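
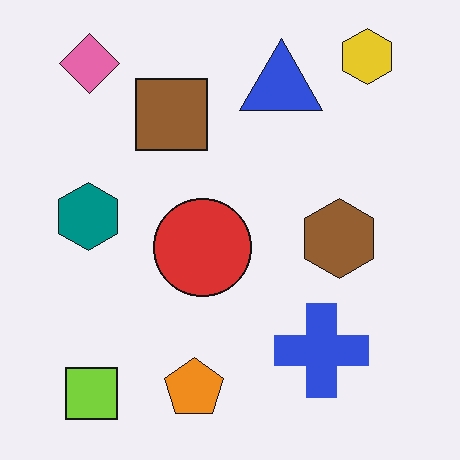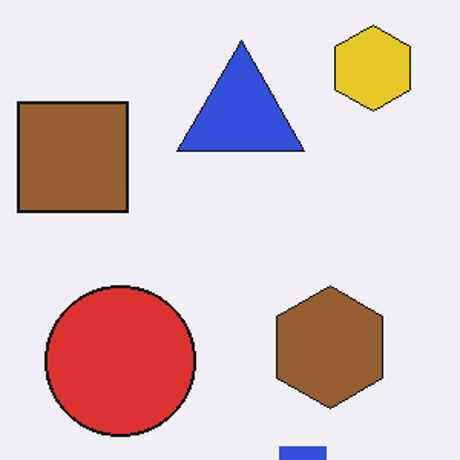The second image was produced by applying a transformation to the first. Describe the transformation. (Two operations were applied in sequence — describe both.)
It was cropped slightly and scaled back up, then given moderate JPEG compression.

The visible shapes are larger and the field of view is narrower; shapes near the original edges may be partly or wholly outside the frame — a crop-and-rescale. Blocky 8×8 compression artifacts appear around shape edges and the flat background shows ringing — characteristic JPEG degradation.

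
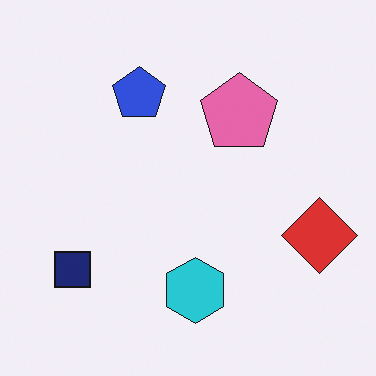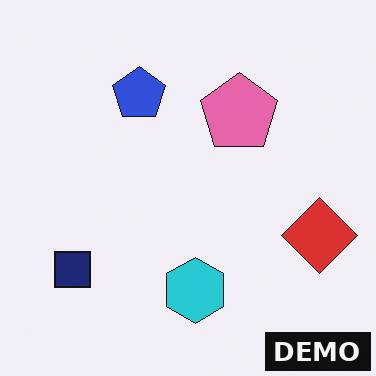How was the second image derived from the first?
Watermarked with the text "DEMO" in the lower-right corner.

A dark label reading "DEMO" appears in the lower-right corner.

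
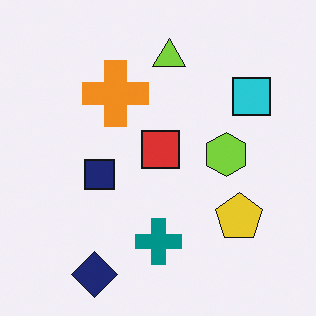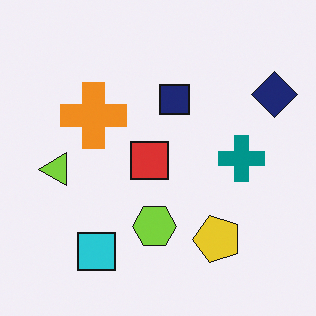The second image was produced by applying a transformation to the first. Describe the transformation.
It was transposed (reflected across the top-left ↔ bottom-right diagonal).

Shapes have swapped their row and column positions — what was in the top-right is now in the bottom-left — a diagonal reflection.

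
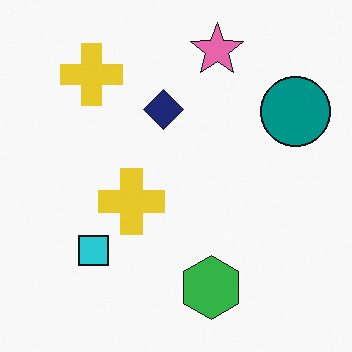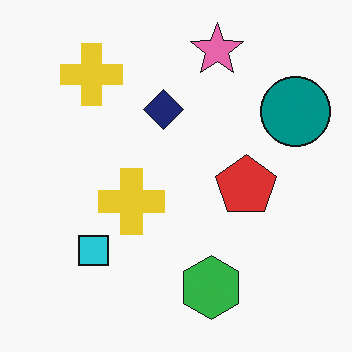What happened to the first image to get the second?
Overlaid with an additional red pentagon.

A red pentagon appears in the second image that is absent from the first.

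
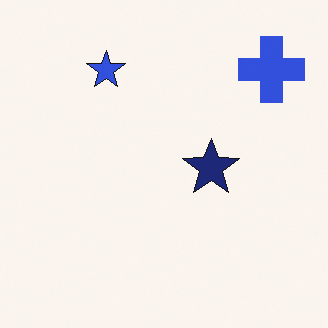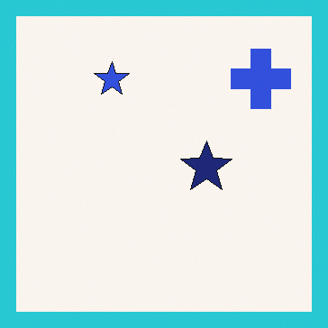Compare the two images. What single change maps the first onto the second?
The second image is the first framed with a cyan border.

A solid cyan frame runs around the edge of the second image, with the content slightly shrunk inside it.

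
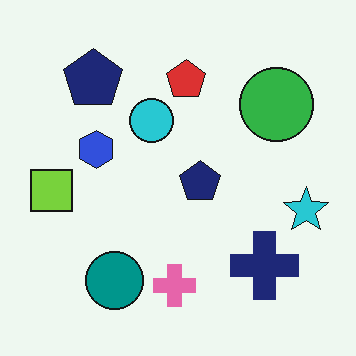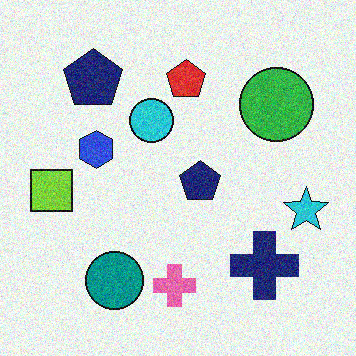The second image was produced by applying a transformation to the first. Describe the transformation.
This is the original image degraded with moderate additive noise.

Random speckle covers the whole image, including the flat background.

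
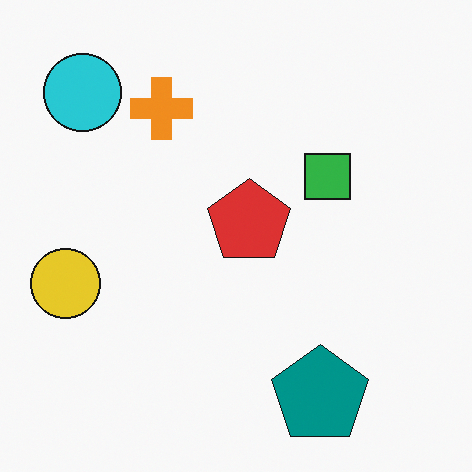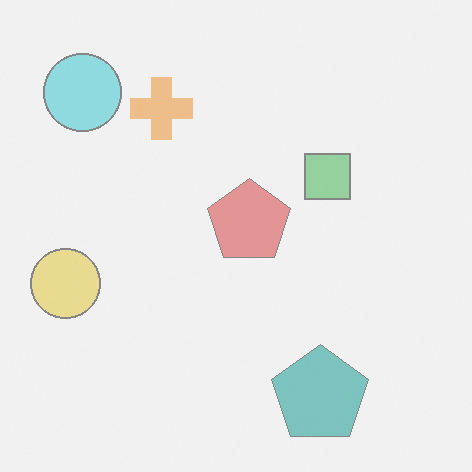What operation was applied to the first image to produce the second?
The image was washed out (contrast reduced).

Tones are pushed toward mid-grey across the whole image — a global contrast change.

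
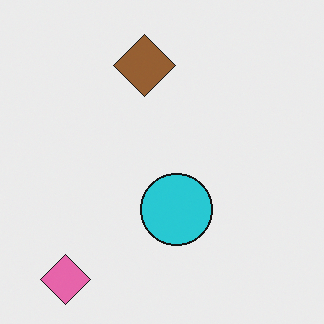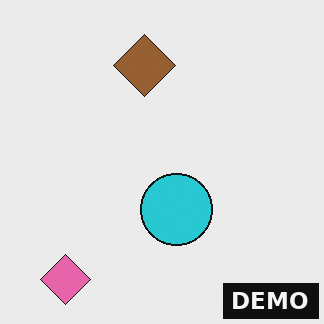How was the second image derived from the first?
It was watermarked with the text "DEMO" in the lower-right corner.

A dark label reading "DEMO" appears in the lower-right corner.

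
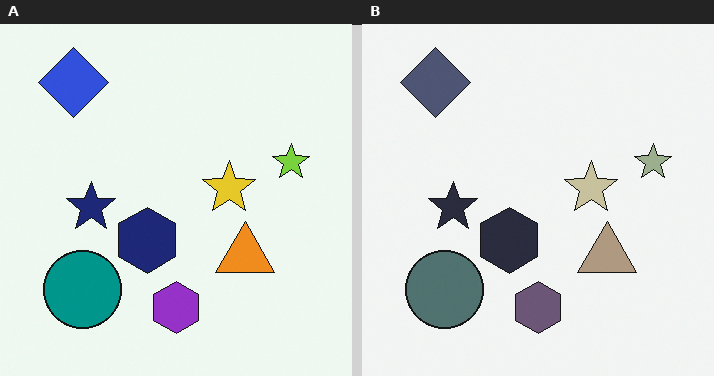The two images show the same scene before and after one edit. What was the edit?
It was heavily desaturated.

All colors are more muted and greyish — a global saturation change.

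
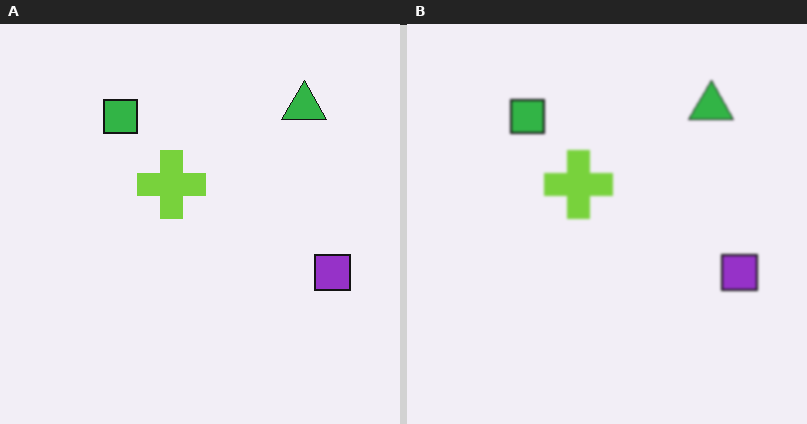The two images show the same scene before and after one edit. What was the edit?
The transformation is: slightly softened.

Shape edges and outlines are uniformly softened across the whole image.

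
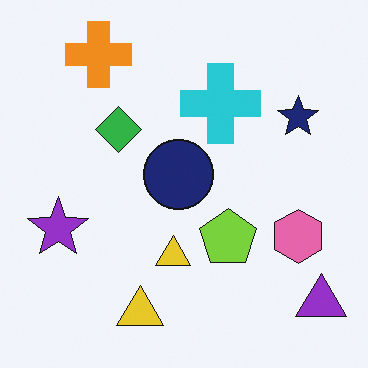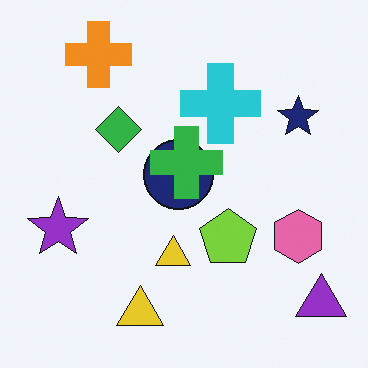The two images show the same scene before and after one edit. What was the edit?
Overlaid with an additional green cross.

A green cross appears in the second image that is absent from the first.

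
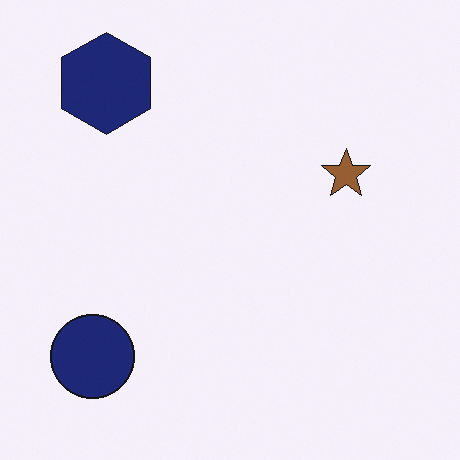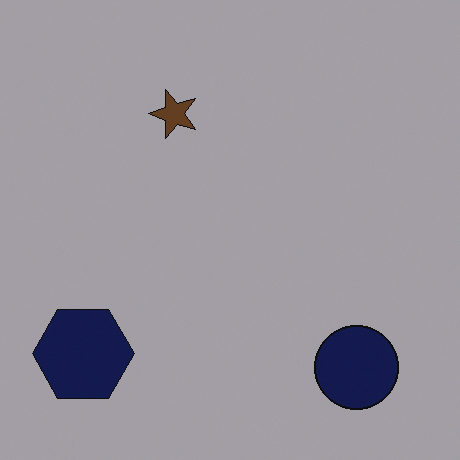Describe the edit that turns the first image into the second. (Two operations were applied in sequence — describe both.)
The second image is the first rotated 90° counter-clockwise, then substantially darkened.

The navy hexagon sits in the top-left of the first image and the bottom-left of the second — consistent with a whole-image 90° counter-clockwise rotation. Every pixel — background and shapes alike — is uniformly darkened.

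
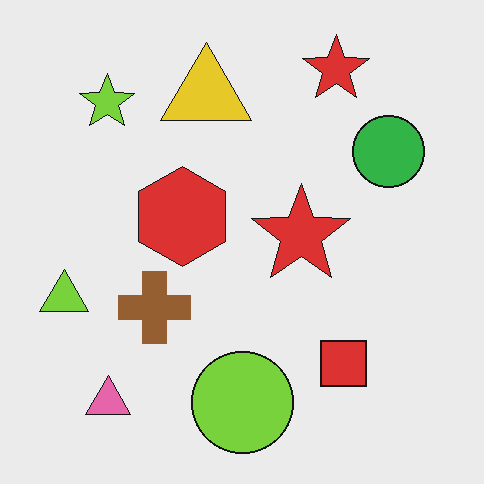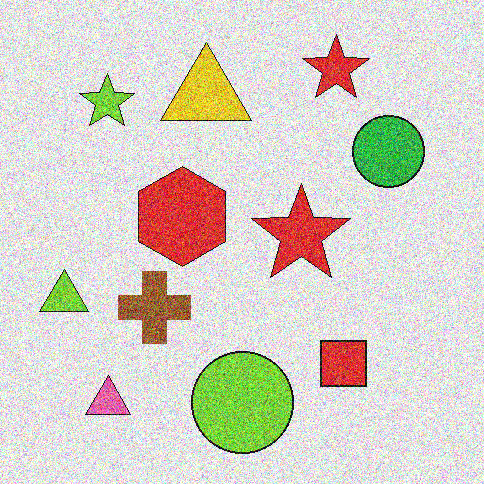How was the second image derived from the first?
It was degraded with a thick layer of grain.

Random speckle covers the whole image, including the flat background.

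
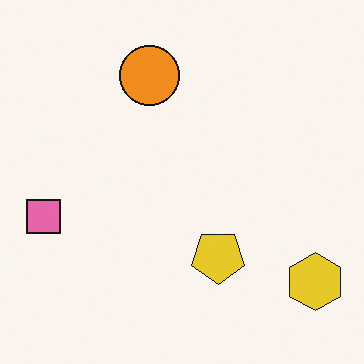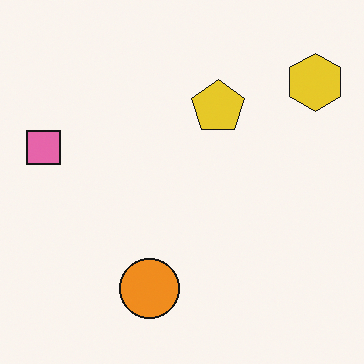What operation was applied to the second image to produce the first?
Flipped vertically (top ↔ bottom).

The orange circle is in the bottom of the second image and the top of the first — shapes on opposite sides of the horizontal midline have swapped in a mirror flip.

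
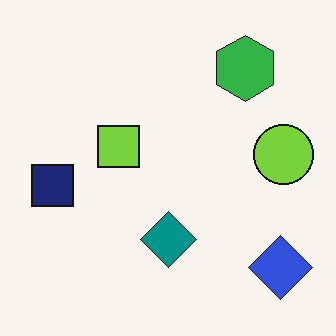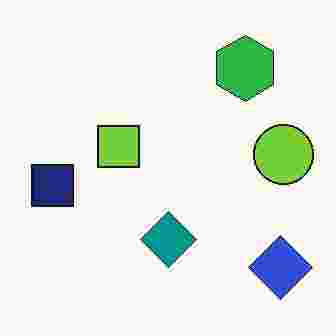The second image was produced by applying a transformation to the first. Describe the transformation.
Heavily JPEG-compressed with obvious blocking artifacts.

Blocky 8×8 compression artifacts appear around shape edges and the flat background shows ringing — characteristic JPEG degradation.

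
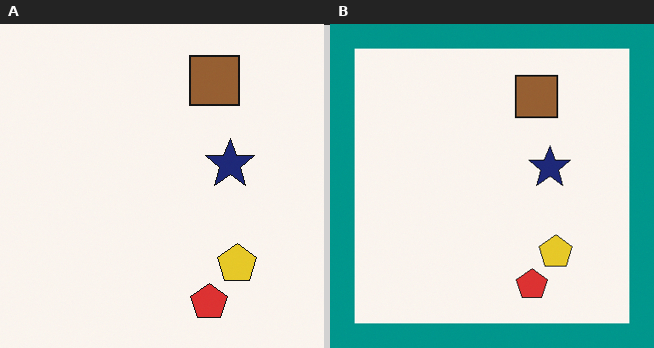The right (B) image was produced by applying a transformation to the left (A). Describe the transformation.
It was framed with a teal border.

A solid teal frame runs around the edge of the right (B) image, with the content slightly shrunk inside it.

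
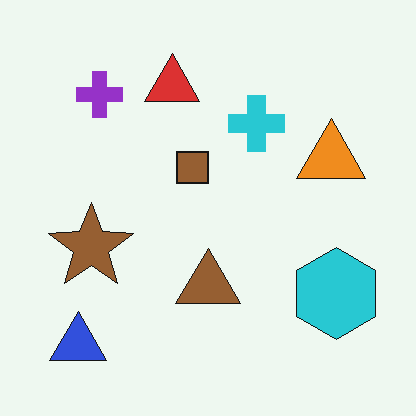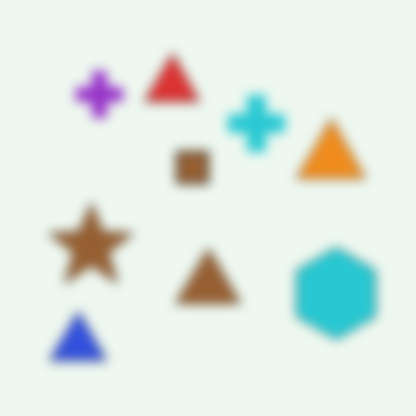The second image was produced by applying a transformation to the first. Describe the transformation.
It was strongly gaussian-blurred.

Shape edges and outlines are uniformly softened across the whole image.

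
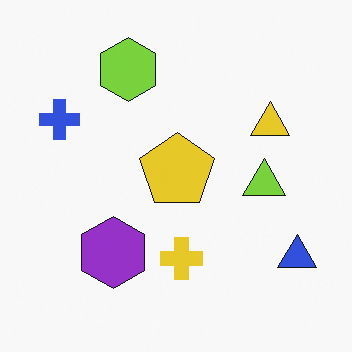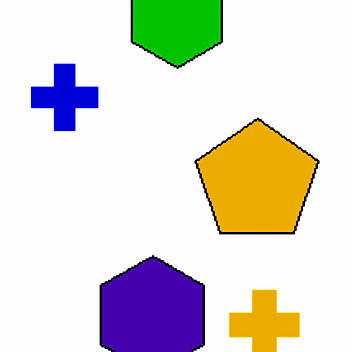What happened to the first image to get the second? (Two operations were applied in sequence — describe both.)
The transformation is: cropped to a noticeably smaller region and rescaled, then boosted in contrast.

The visible shapes are larger and the field of view is narrower; shapes near the original edges may be partly or wholly outside the frame — a crop-and-rescale. Tones are pushed away from mid-grey across the whole image — a global contrast change.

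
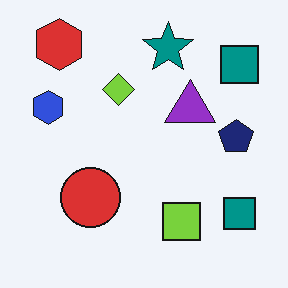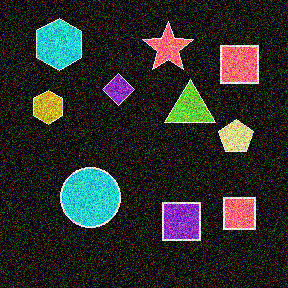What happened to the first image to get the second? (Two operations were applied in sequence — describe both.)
It was color-inverted (negative), then degraded with strong gaussian noise.

The light background has become dark and every shape's color is its complement — a photographic negative. Random speckle covers the whole image, including the flat background.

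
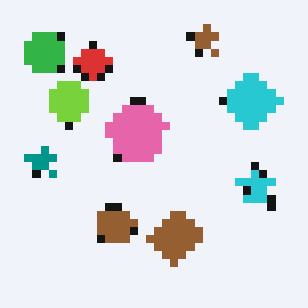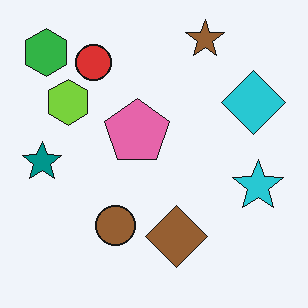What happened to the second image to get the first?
The first image is the second pixelated into visible square blocks.

Shapes are reduced to large square blocks; fine edges and outlines are lost — a downscale-then-upscale (mosaic) effect.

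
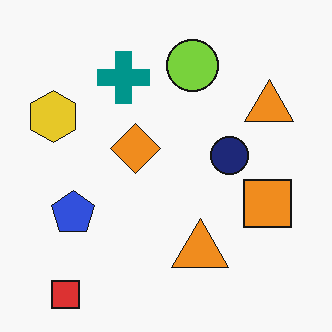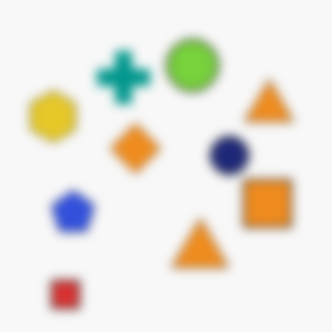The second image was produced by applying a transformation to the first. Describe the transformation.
The second image is the first heavily blurred.

Shape edges and outlines are uniformly softened across the whole image.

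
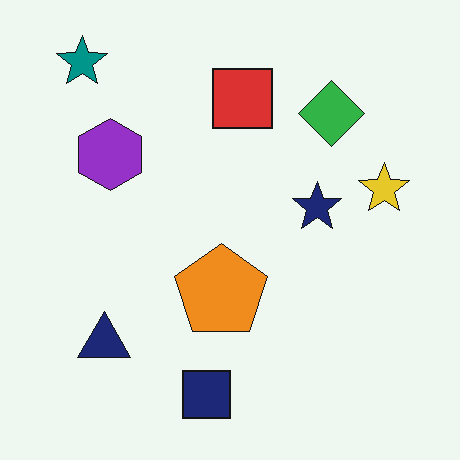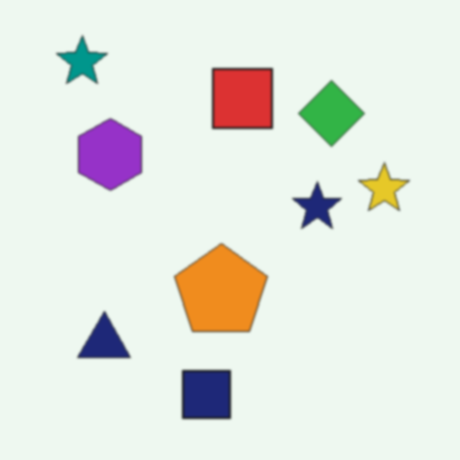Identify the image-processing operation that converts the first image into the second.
The second image is the first given a subtle gaussian blur.

Shape edges and outlines are uniformly softened across the whole image.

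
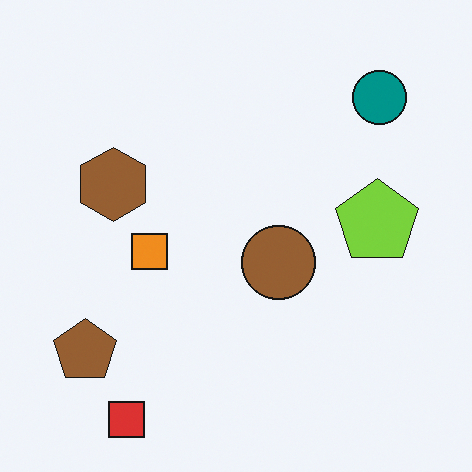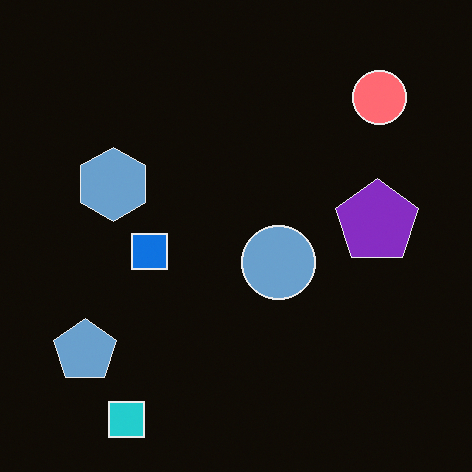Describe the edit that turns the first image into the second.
It was color-inverted (negative).

The light background has become dark and every shape's color is its complement — a photographic negative.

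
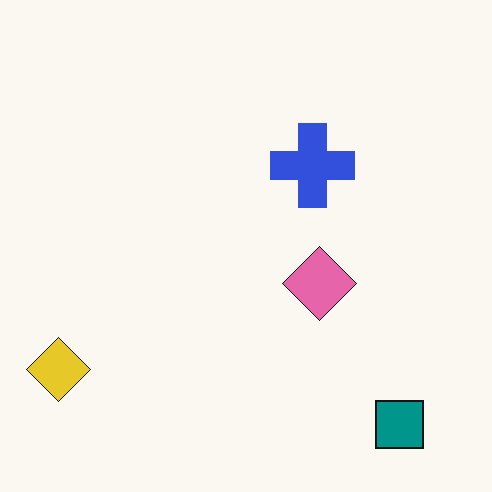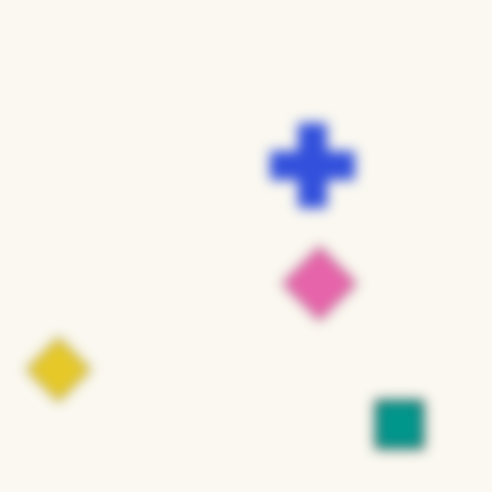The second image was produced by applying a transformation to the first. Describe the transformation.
The transformation is: strongly gaussian-blurred.

Shape edges and outlines are uniformly softened across the whole image.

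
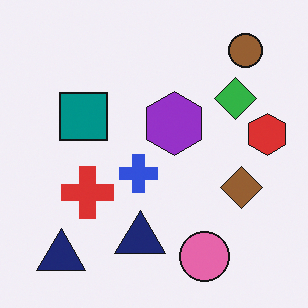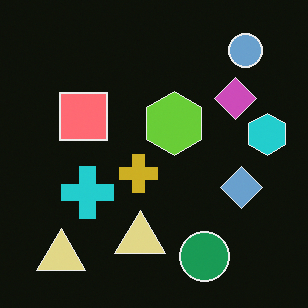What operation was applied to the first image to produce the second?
It was color-inverted (negative).

The light background has become dark and every shape's color is its complement — a photographic negative.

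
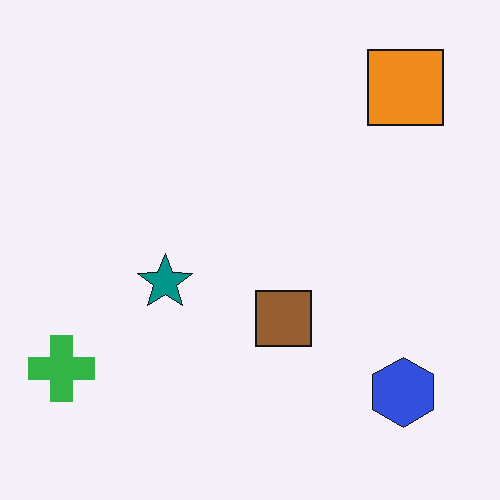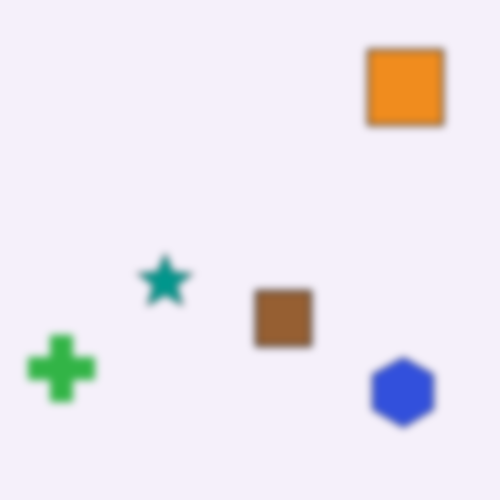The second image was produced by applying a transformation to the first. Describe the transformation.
This is the original image noticeably gaussian-blurred.

Shape edges and outlines are uniformly softened across the whole image.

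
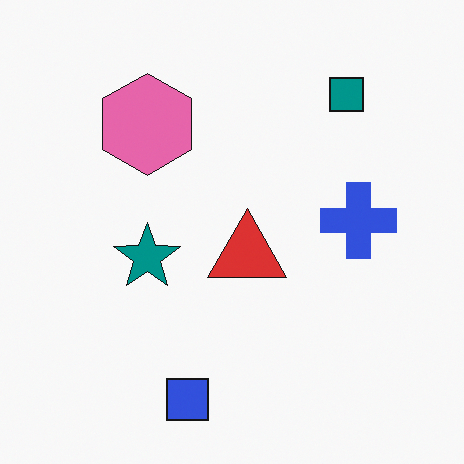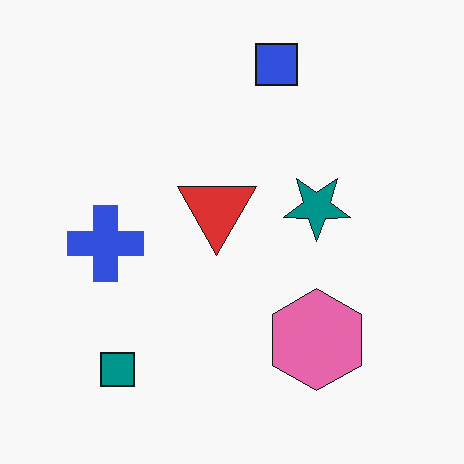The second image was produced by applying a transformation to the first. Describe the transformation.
It was rotated 180°.

The teal square sits in the top-right of the first image and the bottom-left of the second — consistent with a whole-image 180° rotation.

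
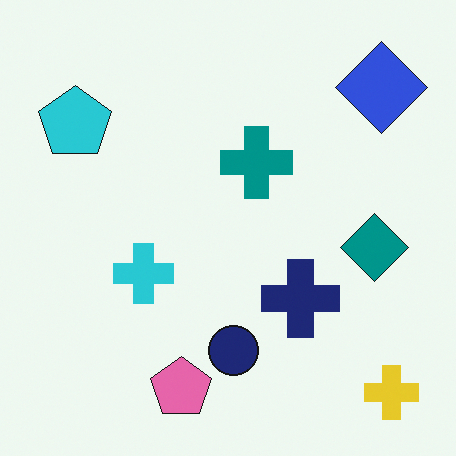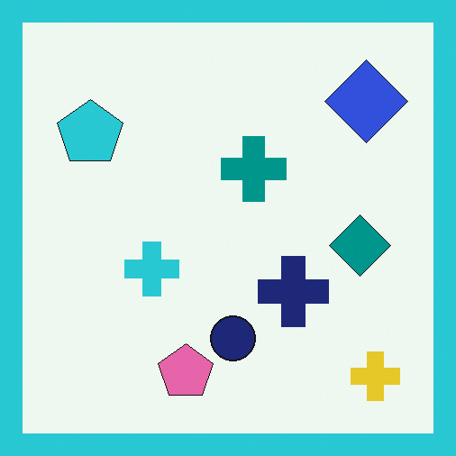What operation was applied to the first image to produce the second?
It was framed with a cyan border.

A solid cyan frame runs around the edge of the second image, with the content slightly shrunk inside it.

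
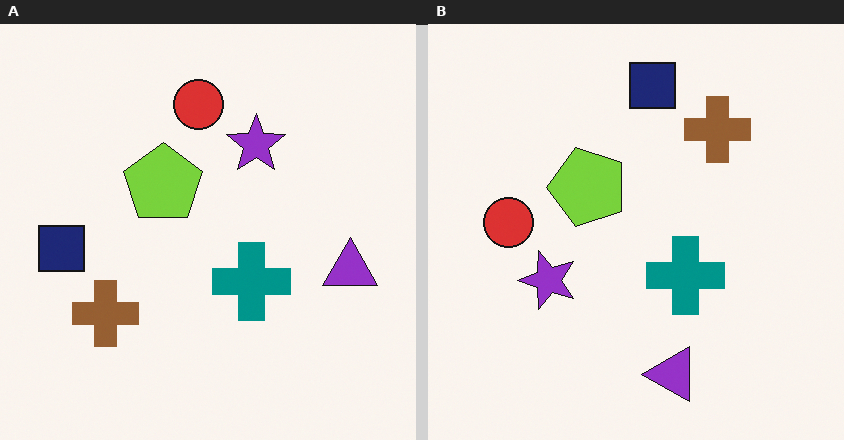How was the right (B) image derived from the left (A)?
The image was transposed (reflected across the top-left ↔ bottom-right diagonal).

Shapes have swapped their row and column positions — what was in the top-right is now in the bottom-left — a diagonal reflection.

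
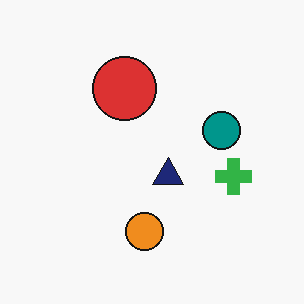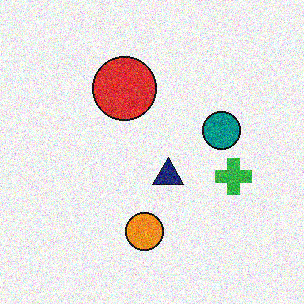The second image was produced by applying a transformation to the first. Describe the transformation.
The transformation is: degraded with a thick layer of grain.

Random speckle covers the whole image, including the flat background.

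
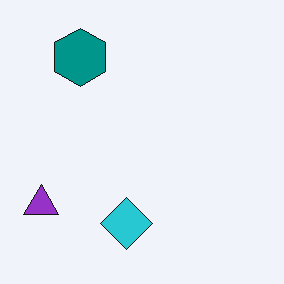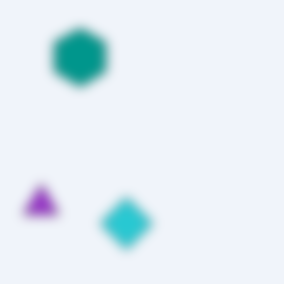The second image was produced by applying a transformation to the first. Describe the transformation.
The second image is the first strongly gaussian-blurred.

Shape edges and outlines are uniformly softened across the whole image.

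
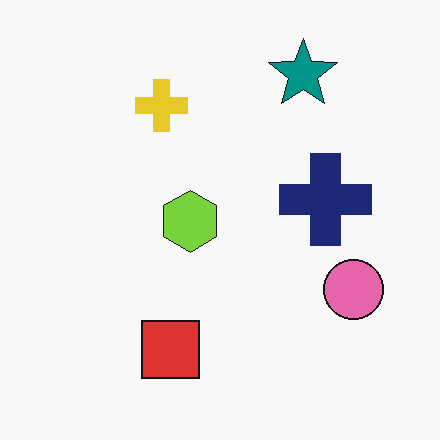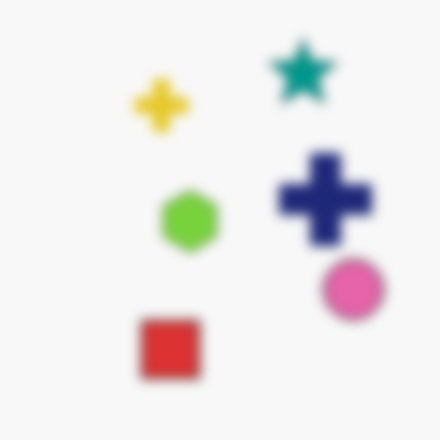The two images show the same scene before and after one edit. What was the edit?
It was strongly gaussian-blurred.

Shape edges and outlines are uniformly softened across the whole image.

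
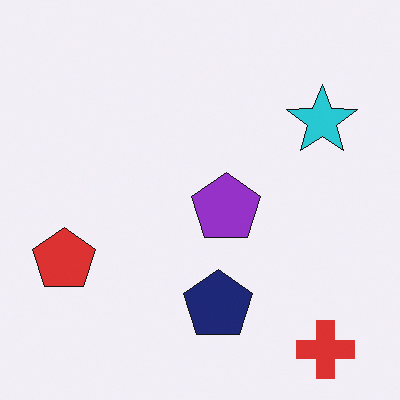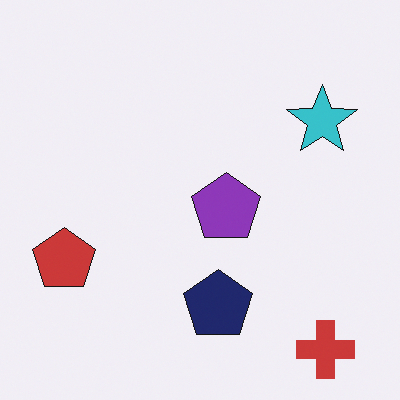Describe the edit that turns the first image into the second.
This is the original image slightly desaturated.

All colors are more muted and greyish — a global saturation change.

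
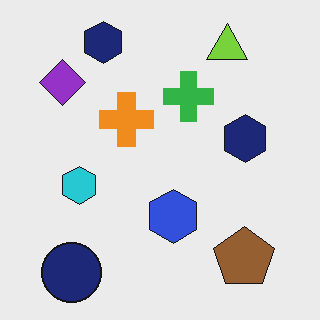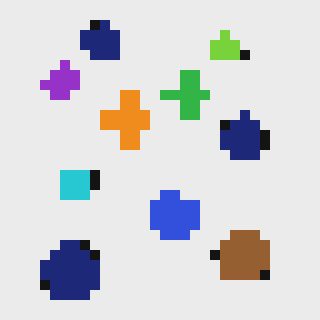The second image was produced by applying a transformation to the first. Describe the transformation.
The transformation is: heavily pixelated into large blocks.

Shapes are reduced to large square blocks; fine edges and outlines are lost — a downscale-then-upscale (mosaic) effect.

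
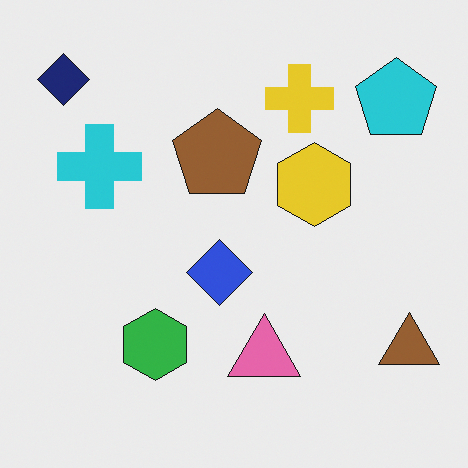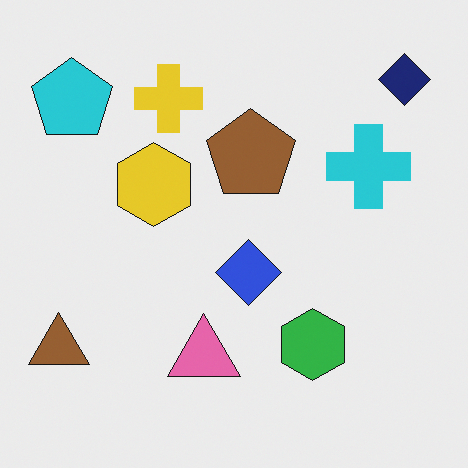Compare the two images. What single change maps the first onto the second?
Flipped horizontally (left ↔ right).

The brown triangle is in the bottom-right of the first image and the bottom-left of the second — shapes on opposite sides of the vertical midline have swapped in a mirror flip.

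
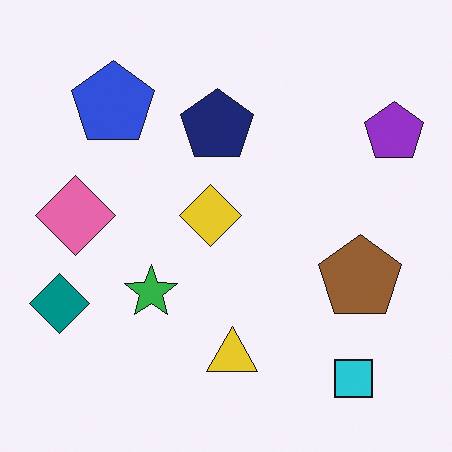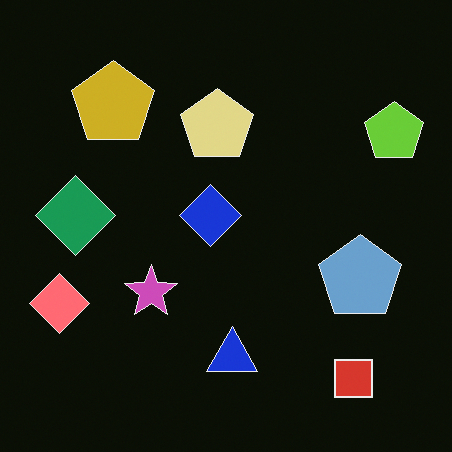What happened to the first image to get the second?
This is the original image color-inverted (negative).

The light background has become dark and every shape's color is its complement — a photographic negative.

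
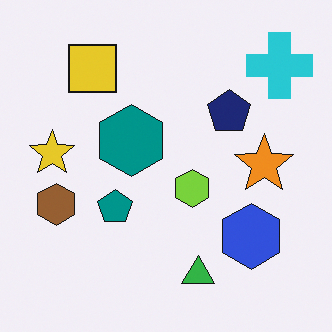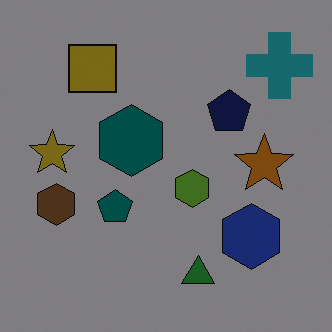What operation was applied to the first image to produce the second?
The image was darkened a lot.

Every pixel — background and shapes alike — is uniformly darkened.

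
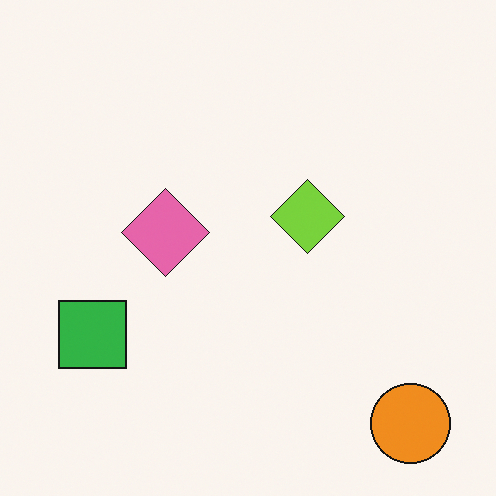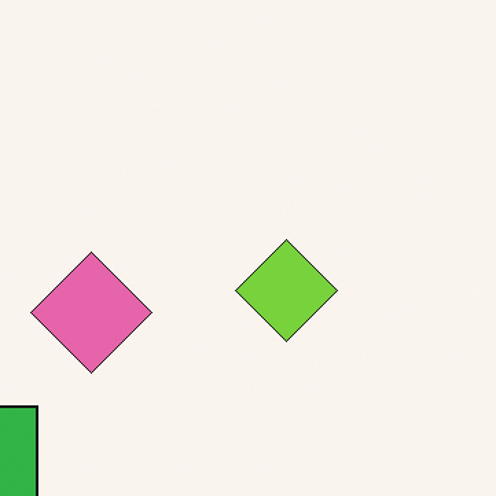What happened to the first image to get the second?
The transformation is: cropped to a modestly smaller region and rescaled.

The visible shapes are larger and the field of view is narrower; shapes near the original edges may be partly or wholly outside the frame — a crop-and-rescale.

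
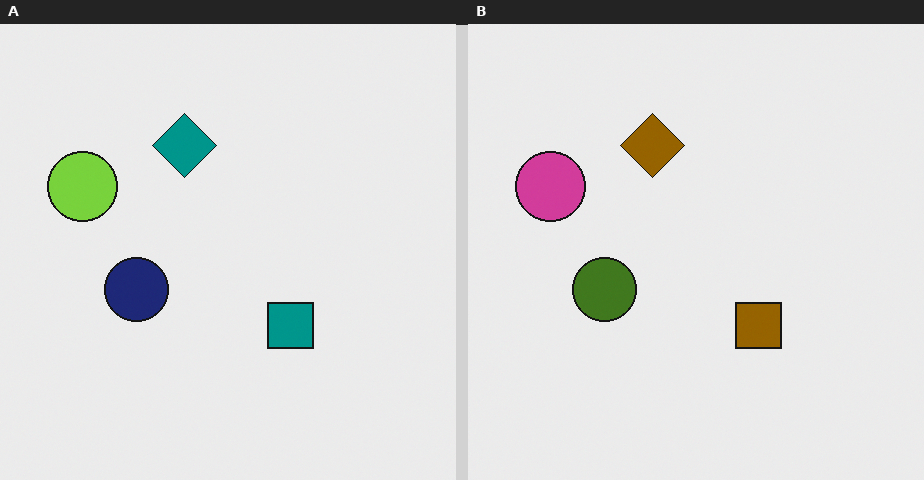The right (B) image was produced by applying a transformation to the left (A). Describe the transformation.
The image was hue-shifted through roughly half the color wheel.

Every shape's color has rotated by the same amount around the hue wheel — a uniform hue shift.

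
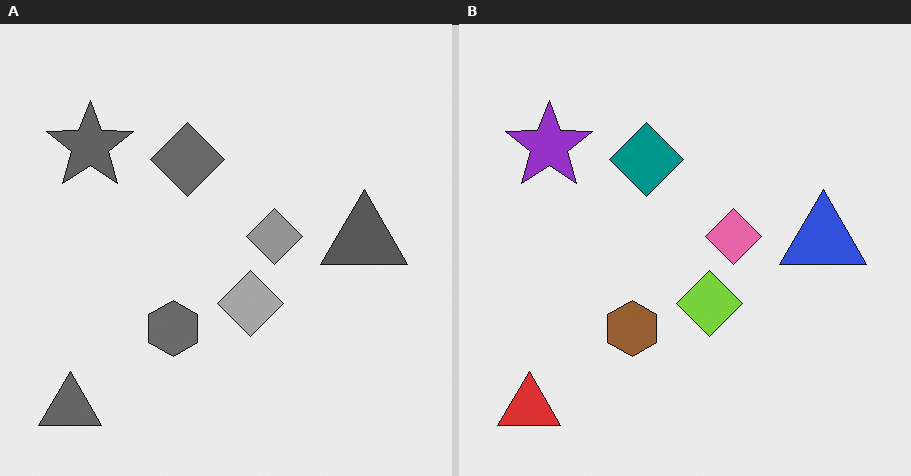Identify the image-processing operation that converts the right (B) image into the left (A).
The left (A) image is the right (B) converted to grayscale.

All color is removed — every shape is now a shade of grey.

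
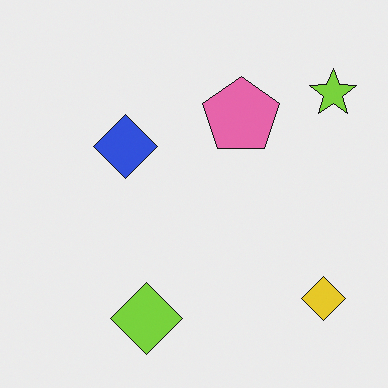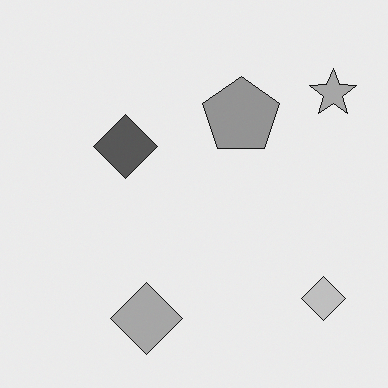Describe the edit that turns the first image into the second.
Converted to grayscale.

All color is removed — every shape is now a shade of grey.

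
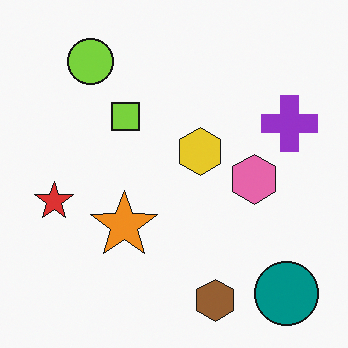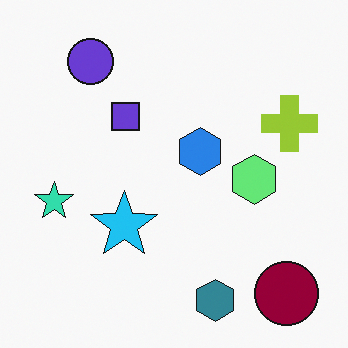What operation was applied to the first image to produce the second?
It was hue-shifted through roughly half the color wheel.

Every shape's color has rotated by the same amount around the hue wheel — a uniform hue shift.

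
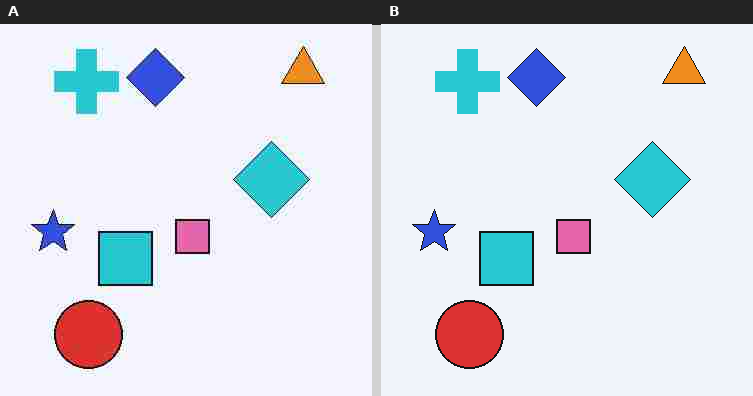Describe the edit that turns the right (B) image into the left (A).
The transformation is: heavily JPEG-compressed with obvious blocking artifacts.

Blocky 8×8 compression artifacts appear around shape edges and the flat background shows ringing — characteristic JPEG degradation.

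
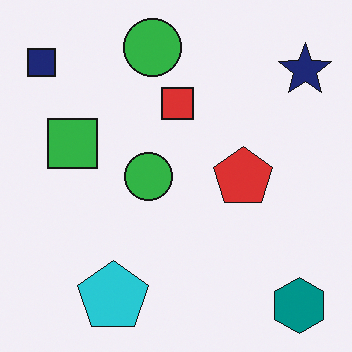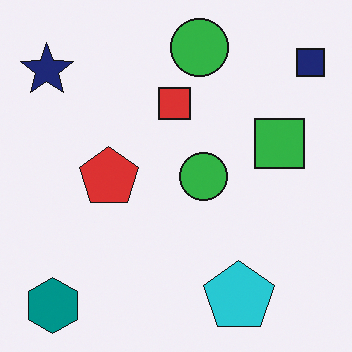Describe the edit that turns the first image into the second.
The image was flipped horizontally (left ↔ right).

The navy square is in the top-left of the first image and the top-right of the second — shapes on opposite sides of the vertical midline have swapped in a mirror flip.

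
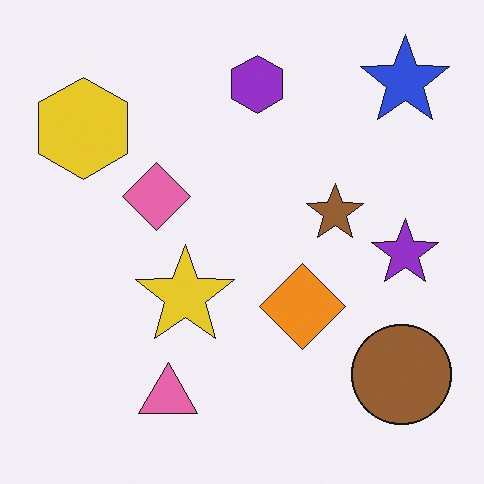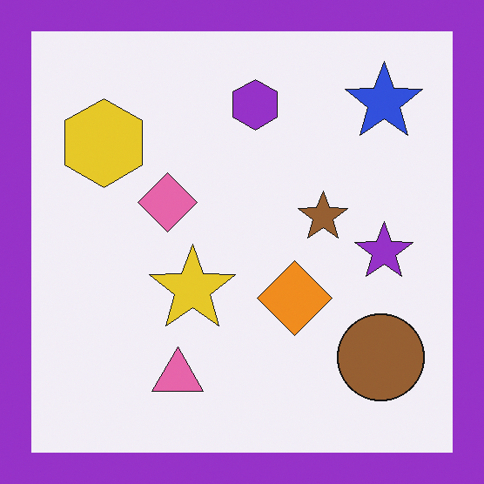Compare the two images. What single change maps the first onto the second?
The transformation is: framed with a purple border.

A solid purple frame runs around the edge of the second image, with the content slightly shrunk inside it.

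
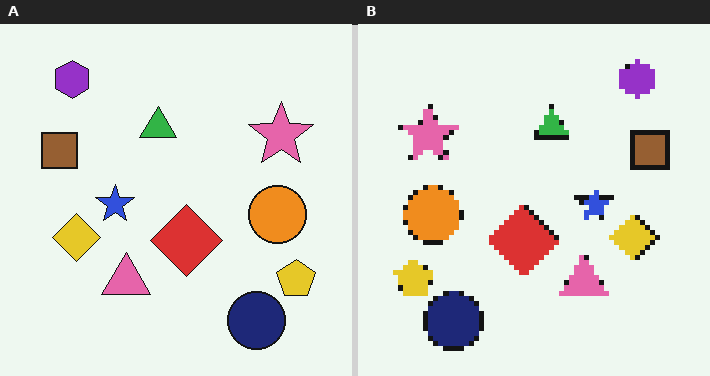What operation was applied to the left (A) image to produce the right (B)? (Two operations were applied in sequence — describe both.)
This is the original image flipped horizontally (left ↔ right), then lightly pixelated (a mild mosaic effect).

The yellow pentagon is in the bottom-right of the left (A) image and the bottom-left of the right (B) — shapes on opposite sides of the vertical midline have swapped in a mirror flip. Shapes are reduced to large square blocks; fine edges and outlines are lost — a downscale-then-upscale (mosaic) effect.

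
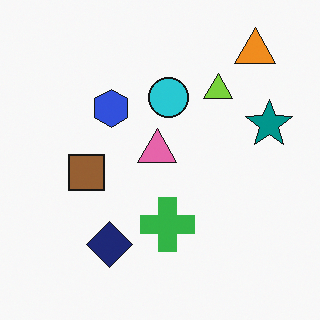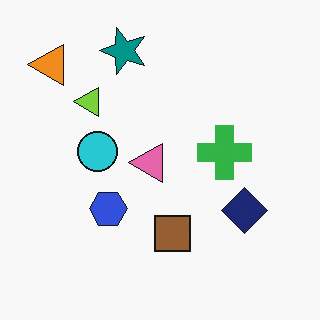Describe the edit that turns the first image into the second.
The transformation is: rotated 90° counter-clockwise.

The orange triangle sits in the top-right of the first image and the top-left of the second — consistent with a whole-image 90° counter-clockwise rotation.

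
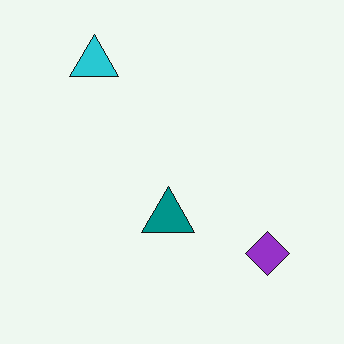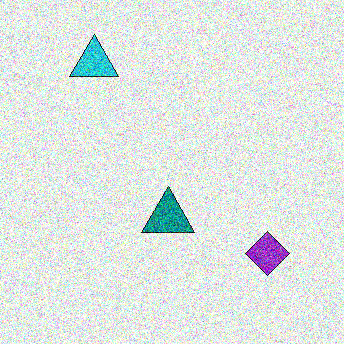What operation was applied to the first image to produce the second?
Degraded with heavy additive noise.

Random speckle covers the whole image, including the flat background.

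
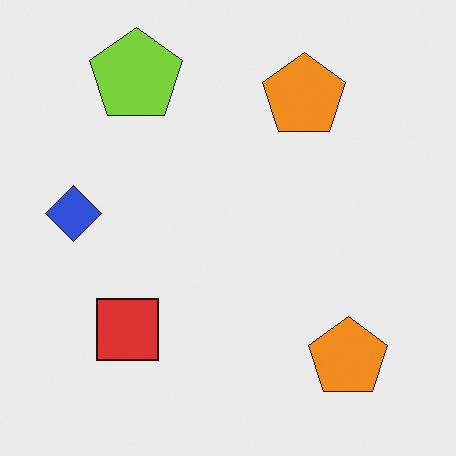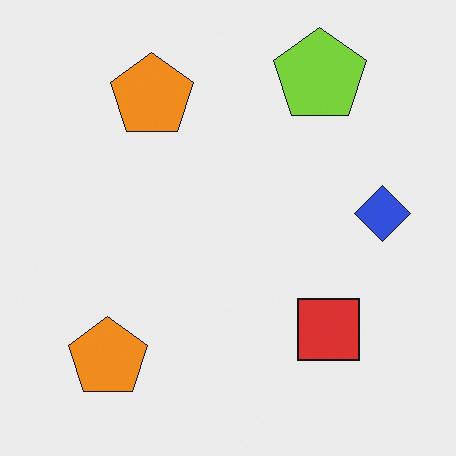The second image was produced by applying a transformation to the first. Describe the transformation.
The transformation is: flipped horizontally (left ↔ right).

The blue diamond is in the left of the first image and the right of the second — shapes on opposite sides of the vertical midline have swapped in a mirror flip.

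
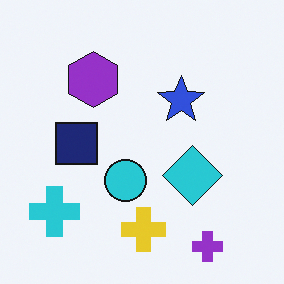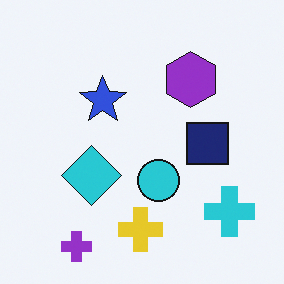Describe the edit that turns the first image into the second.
Flipped horizontally (left ↔ right).

The cyan cross is in the bottom-left of the first image and the bottom-right of the second — shapes on opposite sides of the vertical midline have swapped in a mirror flip.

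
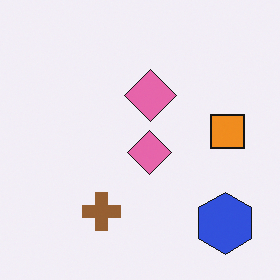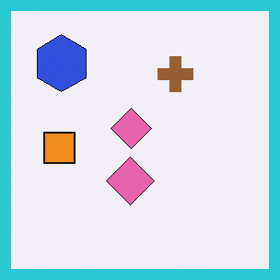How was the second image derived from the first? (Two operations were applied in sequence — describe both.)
Rotated 180°, then framed with a cyan border.

The blue hexagon sits in the bottom-right of the first image and the top-left of the second — consistent with a whole-image 180° rotation. A solid cyan frame runs around the edge of the second image, with the content slightly shrunk inside it.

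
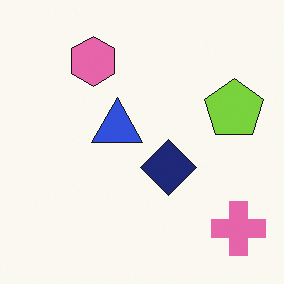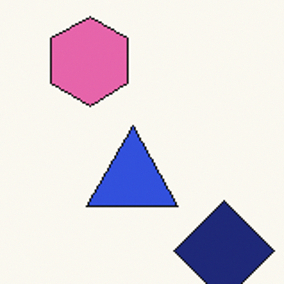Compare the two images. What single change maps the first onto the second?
This is the original image cropped to a noticeably smaller region and rescaled.

The visible shapes are larger and the field of view is narrower; shapes near the original edges may be partly or wholly outside the frame — a crop-and-rescale.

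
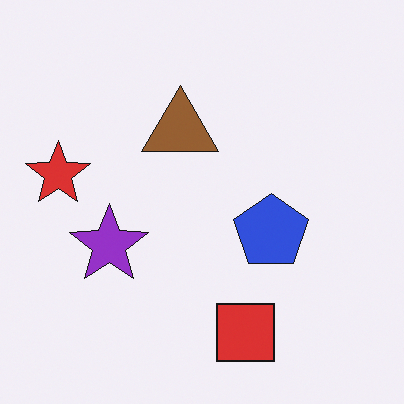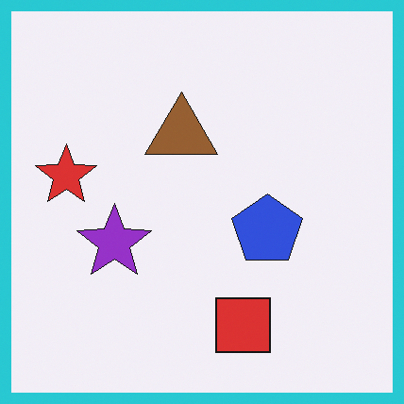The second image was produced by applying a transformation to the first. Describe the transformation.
It was framed with a cyan border.

A solid cyan frame runs around the edge of the second image, with the content slightly shrunk inside it.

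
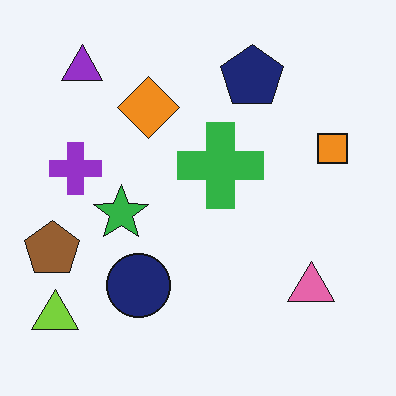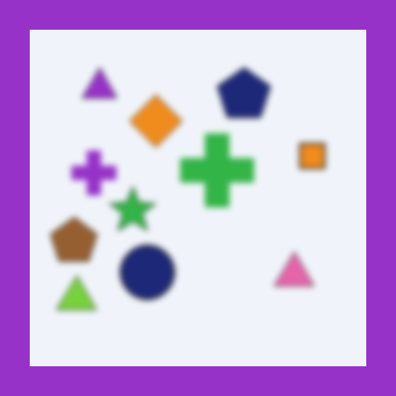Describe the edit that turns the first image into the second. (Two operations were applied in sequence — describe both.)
Moderately blurred, then framed with a purple border.

Shape edges and outlines are uniformly softened across the whole image. A solid purple frame runs around the edge of the second image, with the content slightly shrunk inside it.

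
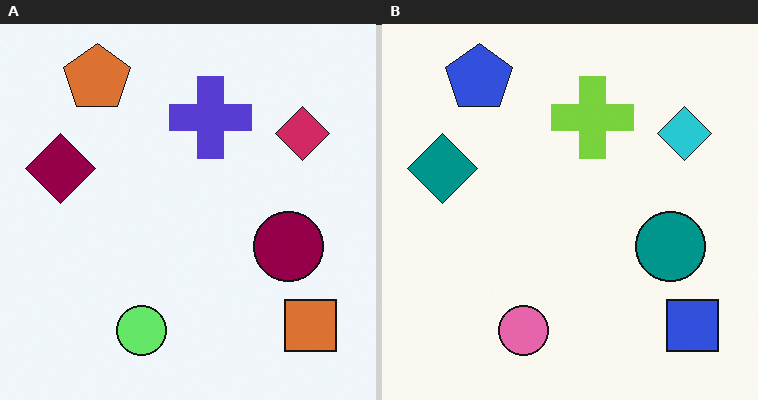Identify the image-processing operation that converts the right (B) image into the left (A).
The transformation is: hue-shifted through roughly a third of the color wheel.

Every shape's color has rotated by the same amount around the hue wheel — a uniform hue shift.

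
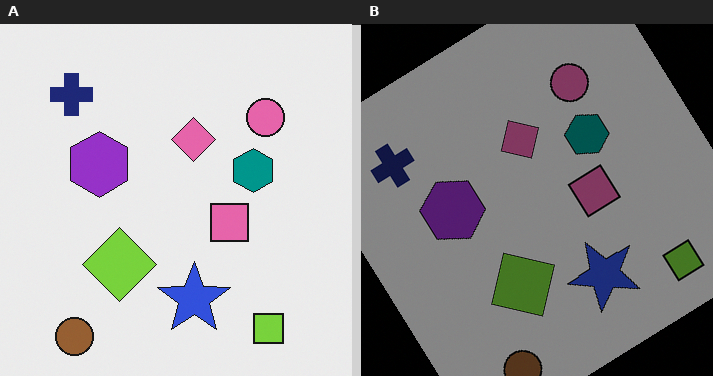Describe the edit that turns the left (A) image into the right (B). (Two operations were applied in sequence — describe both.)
This is the original image rotated counter-clockwise by a large amount — several tens of degrees, then darkened a lot.

Every shape is tilted by the same angle and the image corners show triangular fill wedges — a whole-image rotation by a non-right angle. Every pixel — background and shapes alike — is uniformly darkened.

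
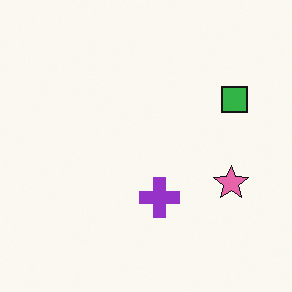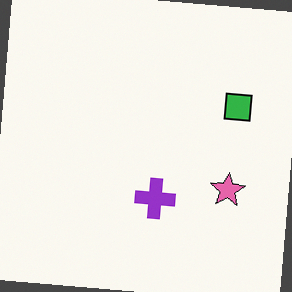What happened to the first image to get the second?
This is the original image rotated clockwise by a slight angle.

Every shape is tilted by the same angle and the image corners show triangular fill wedges — a whole-image rotation by a non-right angle.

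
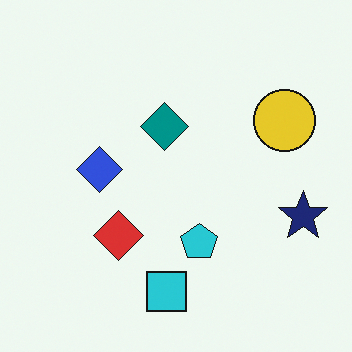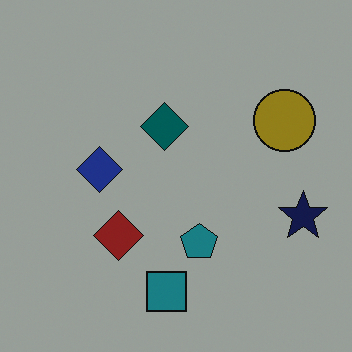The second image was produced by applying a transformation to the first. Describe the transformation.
Substantially darkened.

Every pixel — background and shapes alike — is uniformly darkened.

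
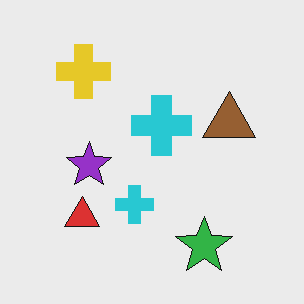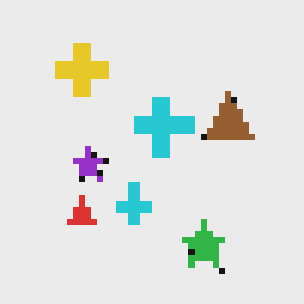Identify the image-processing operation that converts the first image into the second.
It was pixelated into visible square blocks.

Shapes are reduced to large square blocks; fine edges and outlines are lost — a downscale-then-upscale (mosaic) effect.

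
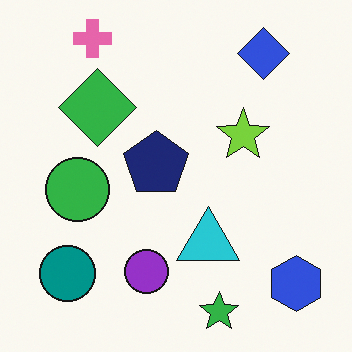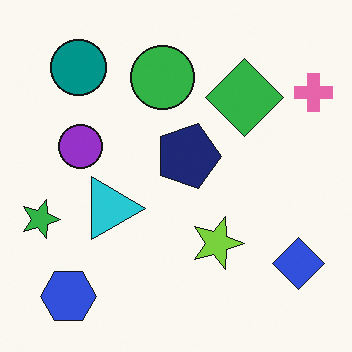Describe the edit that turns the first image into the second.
This is the original image rotated 90° clockwise.

The pink cross sits in the top-left of the first image and the top-right of the second — consistent with a whole-image 90° clockwise rotation.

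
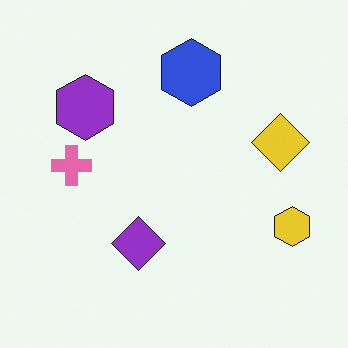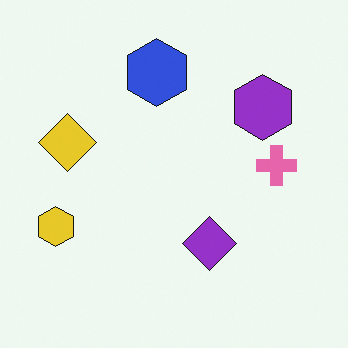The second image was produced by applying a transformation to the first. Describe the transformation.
The transformation is: flipped horizontally (left ↔ right).

The yellow hexagon is in the right of the first image and the left of the second — shapes on opposite sides of the vertical midline have swapped in a mirror flip.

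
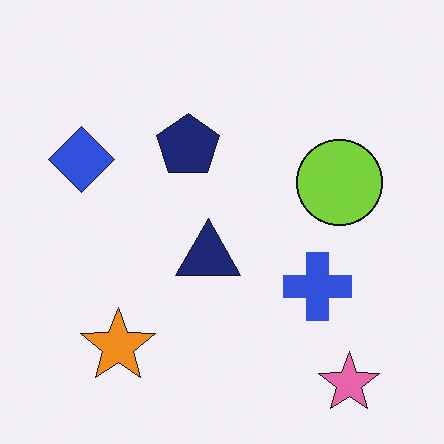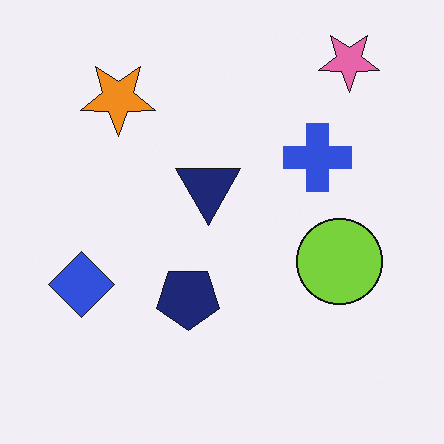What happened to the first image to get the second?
The second image is the first flipped vertically (top ↔ bottom).

The pink star is in the bottom-right of the first image and the top-right of the second — shapes on opposite sides of the horizontal midline have swapped in a mirror flip.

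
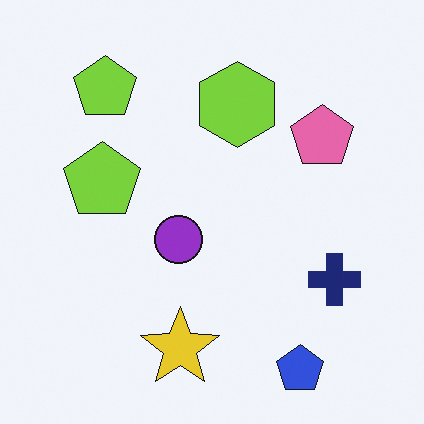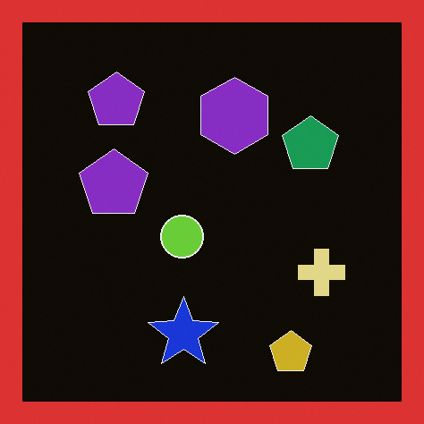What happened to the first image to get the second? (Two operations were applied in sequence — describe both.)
Color-inverted (negative), then framed with a red border.

The light background has become dark and every shape's color is its complement — a photographic negative. A solid red frame runs around the edge of the second image, with the content slightly shrunk inside it.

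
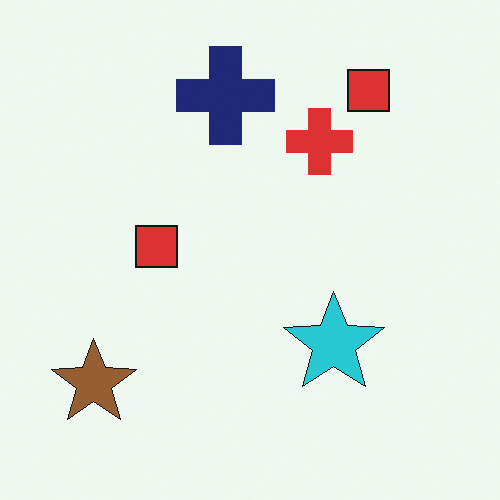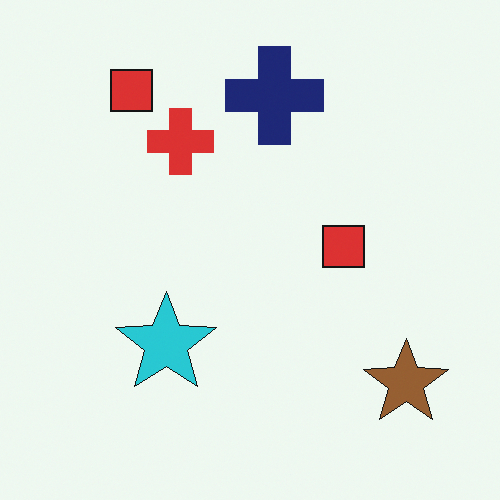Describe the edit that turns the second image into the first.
This is the original image flipped horizontally (left ↔ right).

The brown star is in the bottom-right of the second image and the bottom-left of the first — shapes on opposite sides of the vertical midline have swapped in a mirror flip.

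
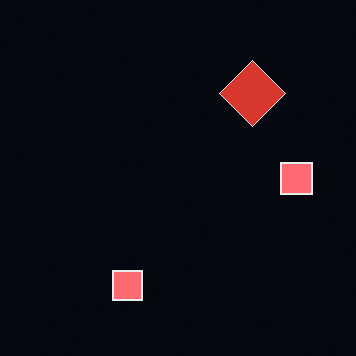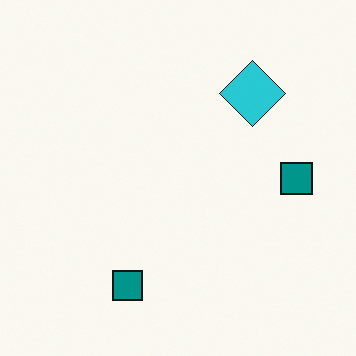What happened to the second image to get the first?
It was color-inverted (negative).

The light background has become dark and every shape's color is its complement — a photographic negative.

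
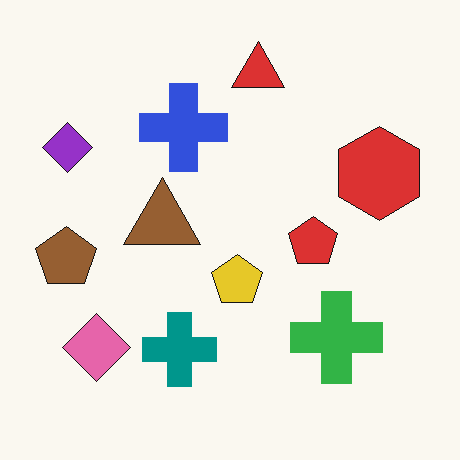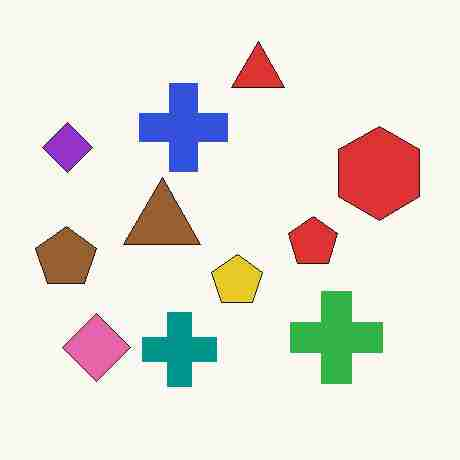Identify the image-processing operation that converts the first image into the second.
It was heavily JPEG-compressed with obvious blocking artifacts.

Blocky 8×8 compression artifacts appear around shape edges and the flat background shows ringing — characteristic JPEG degradation.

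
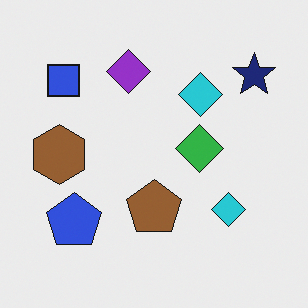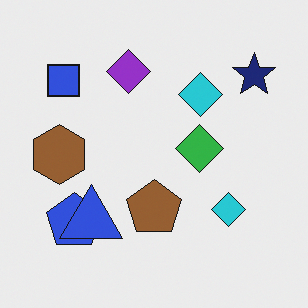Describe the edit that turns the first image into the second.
The second image is the first overlaid with an additional blue triangle.

A blue triangle appears in the second image that is absent from the first.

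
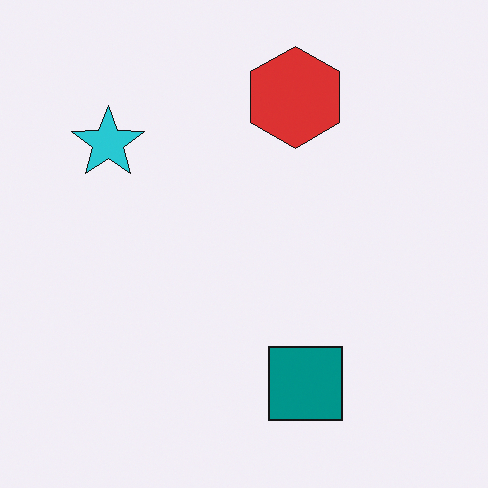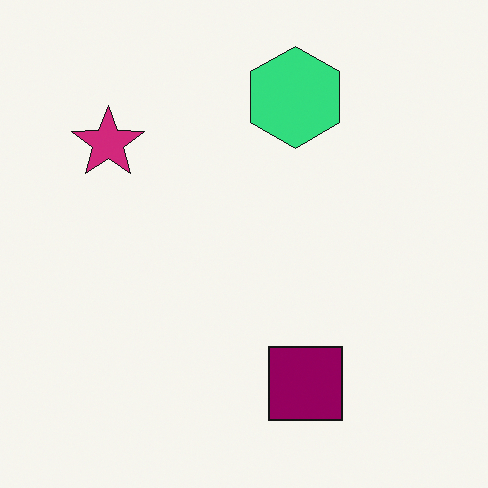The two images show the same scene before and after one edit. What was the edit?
It was hue-shifted noticeably.

Every shape's color has rotated by the same amount around the hue wheel — a uniform hue shift.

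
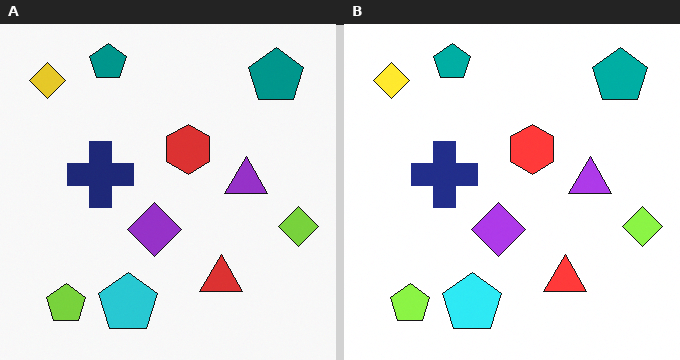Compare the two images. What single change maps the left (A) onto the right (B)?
The image was brightened a little.

Every pixel — background and shapes alike — is uniformly brightened.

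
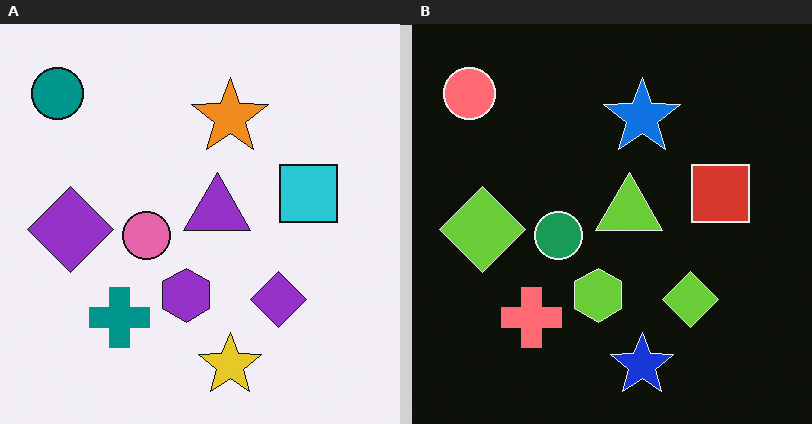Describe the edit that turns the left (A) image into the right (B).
The image was color-inverted (negative).

The light background has become dark and every shape's color is its complement — a photographic negative.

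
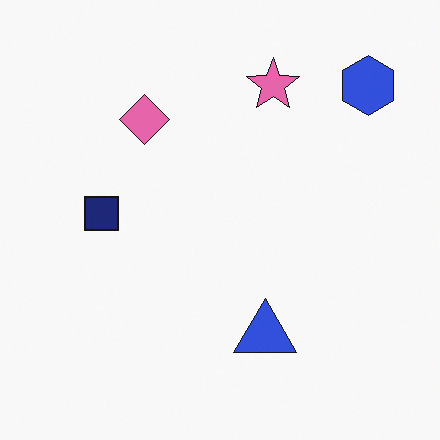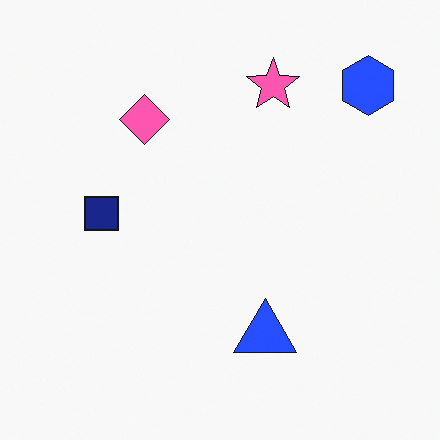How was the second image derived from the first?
The second image is the first slightly oversaturated.

All colors are more vivid — a global saturation change.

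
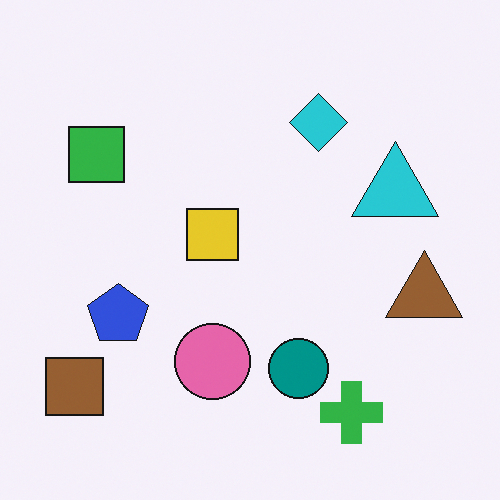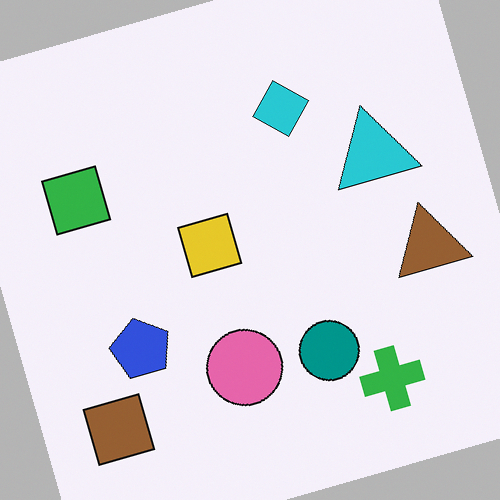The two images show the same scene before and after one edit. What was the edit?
Rotated counter-clockwise by a moderate amount.

Every shape is tilted by the same angle and the image corners show triangular fill wedges — a whole-image rotation by a non-right angle.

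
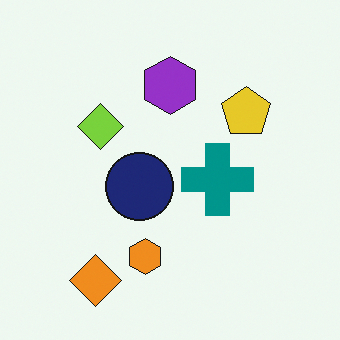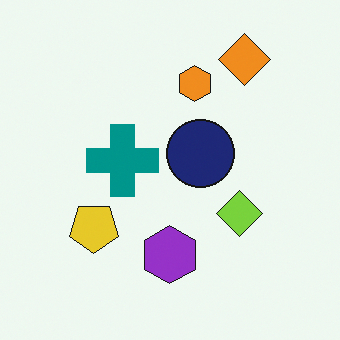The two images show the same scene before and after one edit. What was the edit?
It was rotated 180°.

The orange diamond sits in the bottom-left of the first image and the top-right of the second — consistent with a whole-image 180° rotation.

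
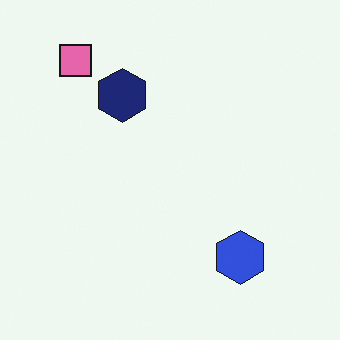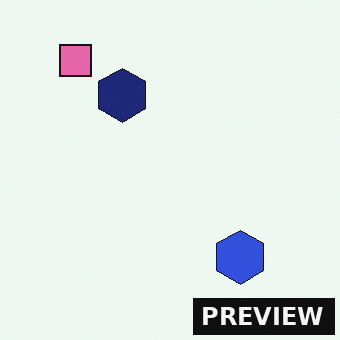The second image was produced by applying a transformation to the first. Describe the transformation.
The second image is the first watermarked with the text "PREVIEW" in the lower-right corner.

A dark label reading "PREVIEW" appears in the lower-right corner.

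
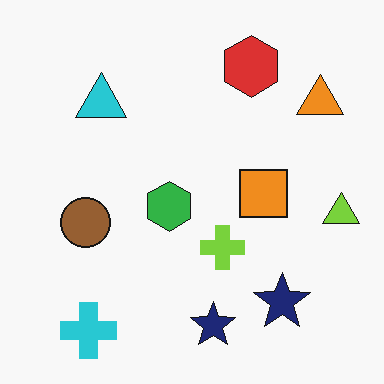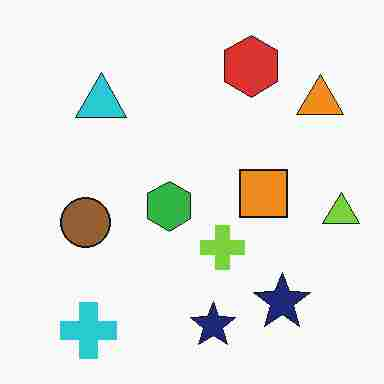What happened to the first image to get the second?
It was heavily JPEG-compressed with obvious blocking artifacts.

Blocky 8×8 compression artifacts appear around shape edges and the flat background shows ringing — characteristic JPEG degradation.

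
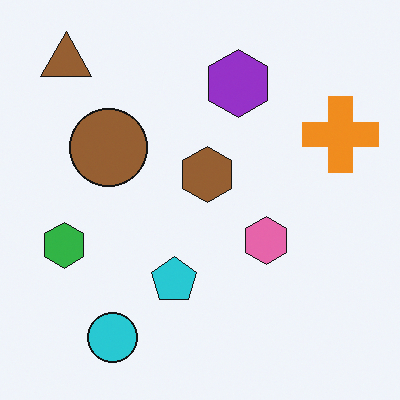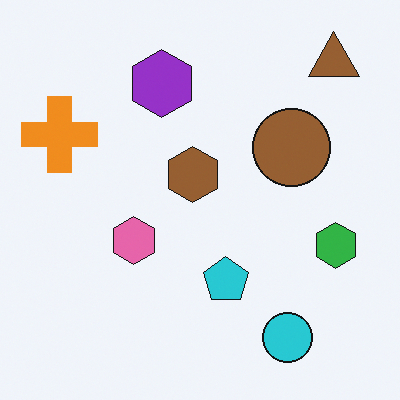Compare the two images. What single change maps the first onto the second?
This is the original image flipped horizontally (left ↔ right).

The orange cross is in the right of the first image and the left of the second — shapes on opposite sides of the vertical midline have swapped in a mirror flip.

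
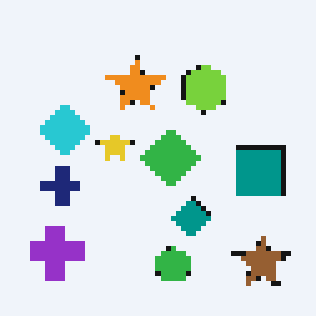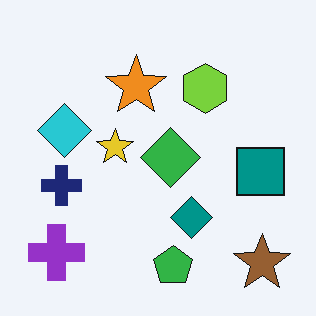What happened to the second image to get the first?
The first image is the second mildly pixelated.

Shapes are reduced to large square blocks; fine edges and outlines are lost — a downscale-then-upscale (mosaic) effect.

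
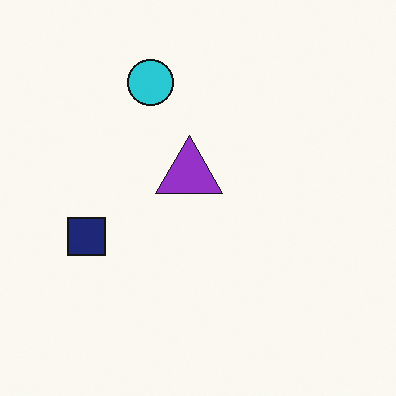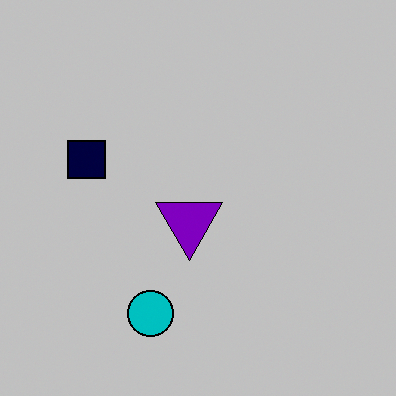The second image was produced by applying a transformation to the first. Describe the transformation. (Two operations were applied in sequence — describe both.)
This is the original image flipped vertically (top ↔ bottom), then aggressively posterized.

The cyan circle is in the top of the first image and the bottom of the second — shapes on opposite sides of the horizontal midline have swapped in a mirror flip. Each flat color has snapped to a coarser quantized level — most visibly, the near-white background has dropped to a flat grey.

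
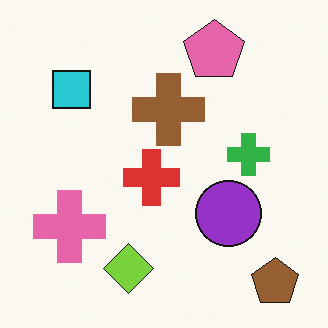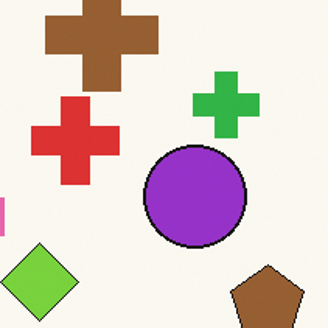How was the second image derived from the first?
The transformation is: cropped to a modestly smaller region and rescaled.

The visible shapes are larger and the field of view is narrower; shapes near the original edges may be partly or wholly outside the frame — a crop-and-rescale.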